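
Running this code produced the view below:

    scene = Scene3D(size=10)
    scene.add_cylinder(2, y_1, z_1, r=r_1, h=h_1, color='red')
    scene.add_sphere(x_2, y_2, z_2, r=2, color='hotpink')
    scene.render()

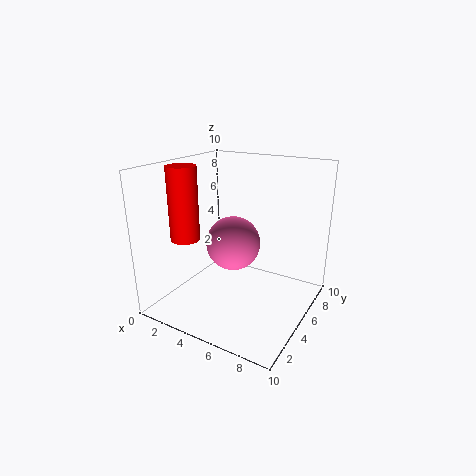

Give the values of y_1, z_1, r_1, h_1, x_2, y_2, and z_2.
y_1 = 3, z_1 = 5, r_1 = 1, h_1 = 5, x_2 = 4, y_2 = 6, z_2 = 4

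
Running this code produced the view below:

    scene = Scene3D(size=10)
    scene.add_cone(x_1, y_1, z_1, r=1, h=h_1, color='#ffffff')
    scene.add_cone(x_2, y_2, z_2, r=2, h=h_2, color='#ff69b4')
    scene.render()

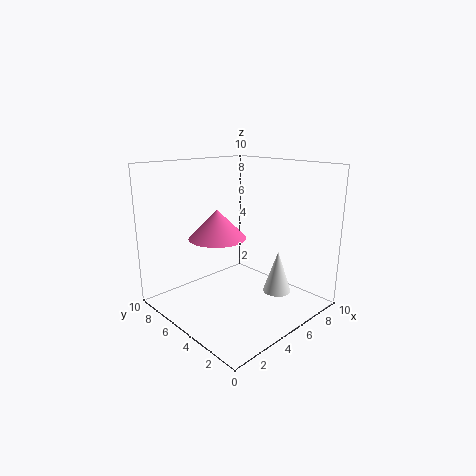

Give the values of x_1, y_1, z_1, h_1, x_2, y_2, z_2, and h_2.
x_1 = 7; y_1 = 3; z_1 = 1; h_1 = 3; x_2 = 4; y_2 = 6; z_2 = 5; h_2 = 2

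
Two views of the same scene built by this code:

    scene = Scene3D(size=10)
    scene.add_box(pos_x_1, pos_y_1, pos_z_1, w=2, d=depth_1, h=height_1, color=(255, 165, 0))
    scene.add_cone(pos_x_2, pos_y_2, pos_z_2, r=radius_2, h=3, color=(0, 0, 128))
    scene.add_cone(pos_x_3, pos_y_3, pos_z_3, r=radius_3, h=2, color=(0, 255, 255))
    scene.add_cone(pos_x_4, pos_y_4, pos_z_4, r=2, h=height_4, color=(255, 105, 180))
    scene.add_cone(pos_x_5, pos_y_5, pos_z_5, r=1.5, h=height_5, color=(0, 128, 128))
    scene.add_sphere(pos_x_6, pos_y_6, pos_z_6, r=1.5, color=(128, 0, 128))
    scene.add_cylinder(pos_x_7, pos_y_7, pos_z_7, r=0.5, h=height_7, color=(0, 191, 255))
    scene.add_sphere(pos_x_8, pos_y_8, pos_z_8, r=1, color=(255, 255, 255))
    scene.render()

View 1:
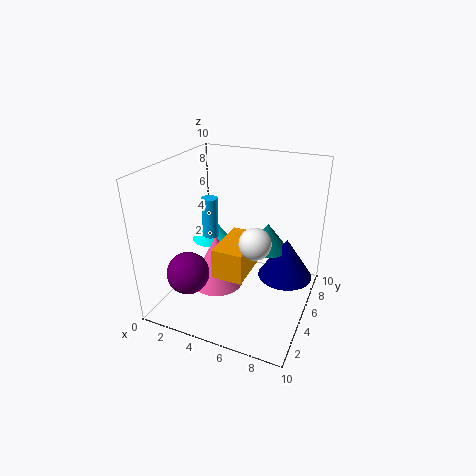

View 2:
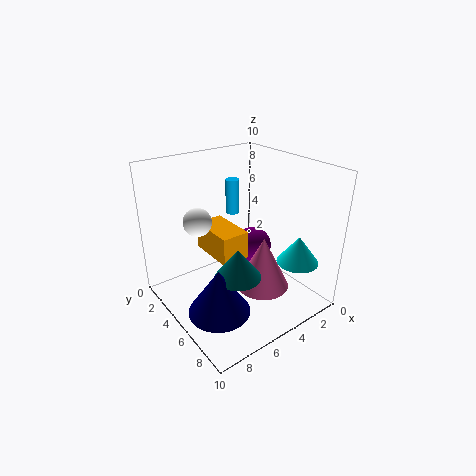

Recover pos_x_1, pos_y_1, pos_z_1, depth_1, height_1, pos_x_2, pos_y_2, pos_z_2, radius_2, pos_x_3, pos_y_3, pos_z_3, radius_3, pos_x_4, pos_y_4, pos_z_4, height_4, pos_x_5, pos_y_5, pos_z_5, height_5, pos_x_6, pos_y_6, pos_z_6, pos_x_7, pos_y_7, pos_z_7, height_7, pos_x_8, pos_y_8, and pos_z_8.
pos_x_1 = 4.5
pos_y_1 = 2
pos_z_1 = 3.5
depth_1 = 3.5
height_1 = 2
pos_x_2 = 8
pos_y_2 = 7
pos_z_2 = 1.5
radius_2 = 2
pos_x_3 = 1.5
pos_y_3 = 7.5
pos_z_3 = 3
radius_3 = 1.5
pos_x_4 = 3
pos_y_4 = 5.5
pos_z_4 = 0.5
height_4 = 4
pos_x_5 = 6.5
pos_y_5 = 7
pos_z_5 = 3.5
height_5 = 2
pos_x_6 = 2
pos_y_6 = 3
pos_z_6 = 2.5
pos_x_7 = 4
pos_y_7 = 3
pos_z_7 = 6
height_7 = 2.5
pos_x_8 = 7
pos_y_8 = 3
pos_z_8 = 6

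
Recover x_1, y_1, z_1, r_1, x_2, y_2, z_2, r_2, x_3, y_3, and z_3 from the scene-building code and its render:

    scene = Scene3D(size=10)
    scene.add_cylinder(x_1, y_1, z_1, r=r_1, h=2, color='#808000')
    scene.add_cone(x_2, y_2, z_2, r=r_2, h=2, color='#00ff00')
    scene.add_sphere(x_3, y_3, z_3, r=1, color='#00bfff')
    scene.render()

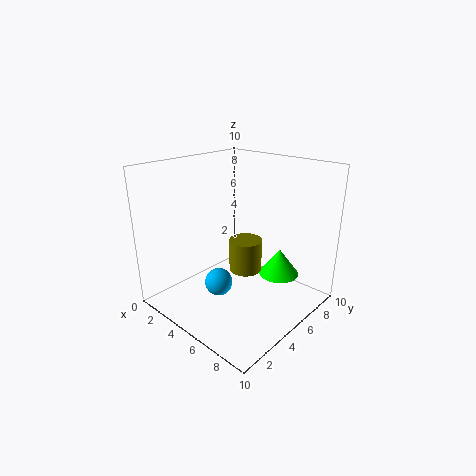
x_1 = 7
y_1 = 3.5
z_1 = 4
r_1 = 1
x_2 = 6.5
y_2 = 8
z_2 = 1.5
r_2 = 1.5
x_3 = 4
y_3 = 4
z_3 = 1.5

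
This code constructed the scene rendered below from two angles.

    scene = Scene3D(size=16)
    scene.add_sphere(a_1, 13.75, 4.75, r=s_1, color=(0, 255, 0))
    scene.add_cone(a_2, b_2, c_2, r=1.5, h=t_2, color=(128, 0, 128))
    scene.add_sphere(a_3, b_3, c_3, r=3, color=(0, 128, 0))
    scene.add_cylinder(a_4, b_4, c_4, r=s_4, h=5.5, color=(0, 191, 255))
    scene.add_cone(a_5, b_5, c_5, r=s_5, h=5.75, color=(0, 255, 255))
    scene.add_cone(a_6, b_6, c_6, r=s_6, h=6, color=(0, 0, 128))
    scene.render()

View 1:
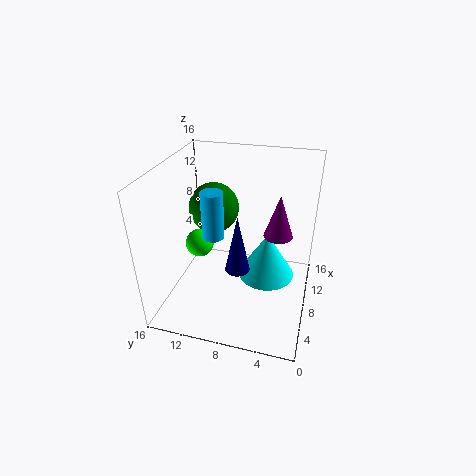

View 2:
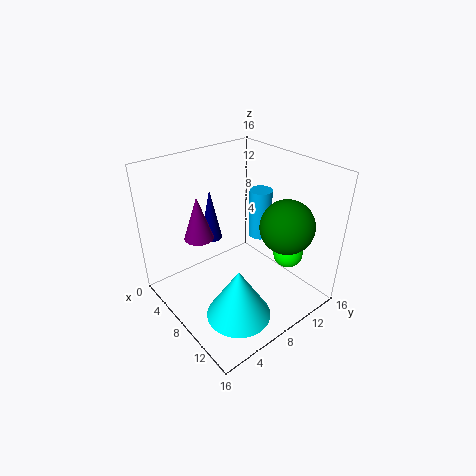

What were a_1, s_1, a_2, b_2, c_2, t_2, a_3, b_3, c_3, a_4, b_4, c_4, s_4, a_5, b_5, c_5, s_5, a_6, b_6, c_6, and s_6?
a_1 = 10.5
s_1 = 1.75
a_2 = 7.25
b_2 = 3.5
c_2 = 9.5
t_2 = 4.5
a_3 = 11.5
b_3 = 12
c_3 = 9.5
a_4 = 8.25
b_4 = 11
c_4 = 7.5
s_4 = 1.25
a_5 = 11.5
b_5 = 5.25
c_5 = 1
s_5 = 3.5
a_6 = 4.25
b_6 = 7
c_6 = 6.75
s_6 = 1.25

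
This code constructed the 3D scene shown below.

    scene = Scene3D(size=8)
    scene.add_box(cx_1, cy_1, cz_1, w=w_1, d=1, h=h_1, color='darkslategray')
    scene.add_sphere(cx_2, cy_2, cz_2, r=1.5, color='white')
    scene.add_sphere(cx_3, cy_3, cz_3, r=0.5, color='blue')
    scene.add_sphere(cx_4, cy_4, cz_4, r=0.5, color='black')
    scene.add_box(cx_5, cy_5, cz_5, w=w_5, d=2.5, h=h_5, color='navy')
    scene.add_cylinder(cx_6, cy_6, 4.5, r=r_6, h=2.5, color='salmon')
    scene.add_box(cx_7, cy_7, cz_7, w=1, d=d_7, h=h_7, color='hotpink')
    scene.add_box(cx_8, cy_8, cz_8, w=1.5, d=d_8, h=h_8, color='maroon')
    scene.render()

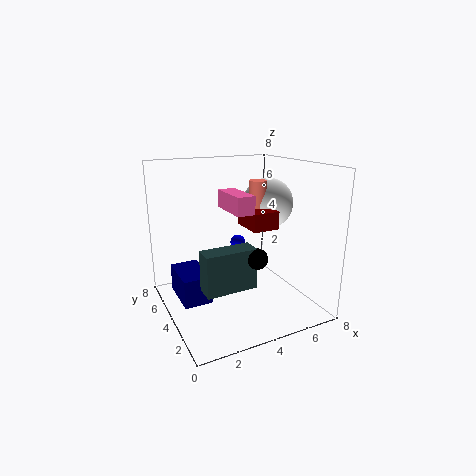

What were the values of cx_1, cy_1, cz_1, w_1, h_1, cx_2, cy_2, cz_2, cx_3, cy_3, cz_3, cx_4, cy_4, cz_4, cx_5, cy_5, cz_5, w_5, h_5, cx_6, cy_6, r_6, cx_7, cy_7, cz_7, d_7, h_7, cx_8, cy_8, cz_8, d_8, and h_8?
cx_1 = 1; cy_1 = 1; cz_1 = 2.5; w_1 = 2.5; h_1 = 2; cx_2 = 6.5; cy_2 = 5; cz_2 = 5.5; cx_3 = 5.5; cy_3 = 7; cz_3 = 2.5; cx_4 = 3.5; cy_4 = 1; cz_4 = 4; cx_5 = 0.5; cy_5 = 3; cz_5 = 1; w_5 = 1.5; h_5 = 1.5; cx_6 = 5.5; cy_6 = 4.5; r_6 = 0.5; cx_7 = 3.5; cy_7 = 3; cz_7 = 5.5; d_7 = 2.5; h_7 = 1; cx_8 = 4.5; cy_8 = 3; cz_8 = 4.5; d_8 = 2; h_8 = 1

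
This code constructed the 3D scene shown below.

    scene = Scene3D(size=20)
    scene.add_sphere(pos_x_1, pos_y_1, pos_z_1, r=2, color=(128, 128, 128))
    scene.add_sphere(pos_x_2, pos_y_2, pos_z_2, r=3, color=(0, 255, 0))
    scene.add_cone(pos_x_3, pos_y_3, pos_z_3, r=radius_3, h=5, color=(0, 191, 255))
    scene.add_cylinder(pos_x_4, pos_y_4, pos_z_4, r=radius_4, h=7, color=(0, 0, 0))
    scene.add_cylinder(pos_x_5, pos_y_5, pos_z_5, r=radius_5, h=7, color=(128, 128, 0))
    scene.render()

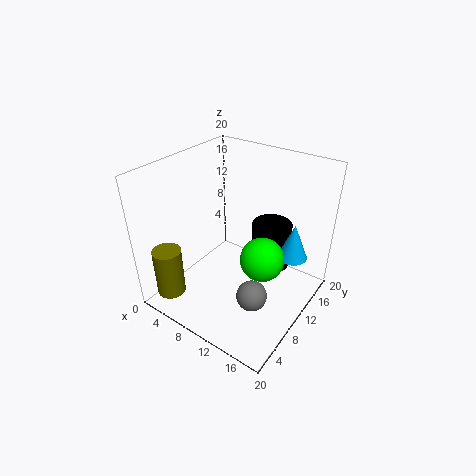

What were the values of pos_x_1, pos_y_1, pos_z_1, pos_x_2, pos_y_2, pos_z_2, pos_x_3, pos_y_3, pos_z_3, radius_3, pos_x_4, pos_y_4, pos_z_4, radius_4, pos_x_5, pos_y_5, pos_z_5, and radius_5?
pos_x_1 = 15
pos_y_1 = 6
pos_z_1 = 5
pos_x_2 = 14
pos_y_2 = 10
pos_z_2 = 8
pos_x_3 = 17
pos_y_3 = 13
pos_z_3 = 8
radius_3 = 2
pos_x_4 = 12
pos_y_4 = 16
pos_z_4 = 3
radius_4 = 3
pos_x_5 = 3
pos_y_5 = 3
pos_z_5 = 2
radius_5 = 2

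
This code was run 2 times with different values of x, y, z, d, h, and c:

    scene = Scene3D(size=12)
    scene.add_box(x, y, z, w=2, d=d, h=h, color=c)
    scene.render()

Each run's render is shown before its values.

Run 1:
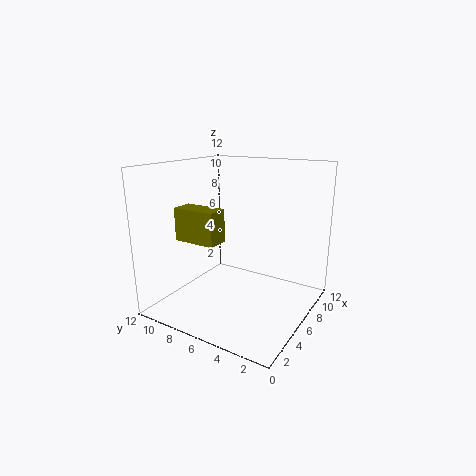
x = 5
y = 8
z = 5
d = 4
h = 3
c = 'olive'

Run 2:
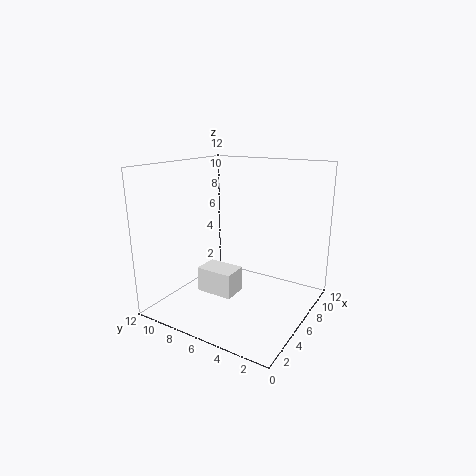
x = 3
y = 5
z = 2
d = 3
h = 2
c = 'white'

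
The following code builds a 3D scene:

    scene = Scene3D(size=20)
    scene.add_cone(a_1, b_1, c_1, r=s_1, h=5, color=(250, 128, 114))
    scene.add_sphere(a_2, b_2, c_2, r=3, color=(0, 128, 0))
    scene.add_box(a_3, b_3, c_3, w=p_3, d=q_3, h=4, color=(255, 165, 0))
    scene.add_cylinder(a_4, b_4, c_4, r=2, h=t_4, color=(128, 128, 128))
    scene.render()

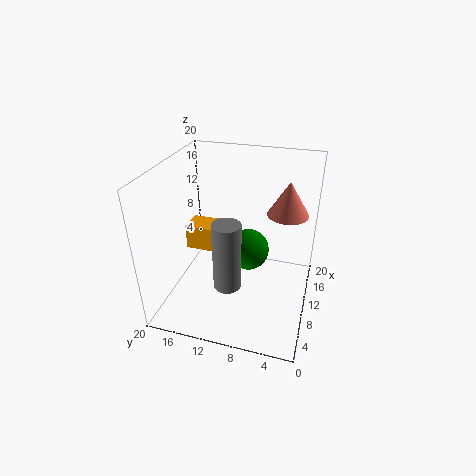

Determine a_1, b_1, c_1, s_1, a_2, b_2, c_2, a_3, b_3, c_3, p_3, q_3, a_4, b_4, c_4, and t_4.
a_1 = 15
b_1 = 4
c_1 = 12
s_1 = 3
a_2 = 12
b_2 = 9
c_2 = 7
a_3 = 14
b_3 = 14
c_3 = 4
p_3 = 4
q_3 = 6
a_4 = 8
b_4 = 11
c_4 = 3
t_4 = 10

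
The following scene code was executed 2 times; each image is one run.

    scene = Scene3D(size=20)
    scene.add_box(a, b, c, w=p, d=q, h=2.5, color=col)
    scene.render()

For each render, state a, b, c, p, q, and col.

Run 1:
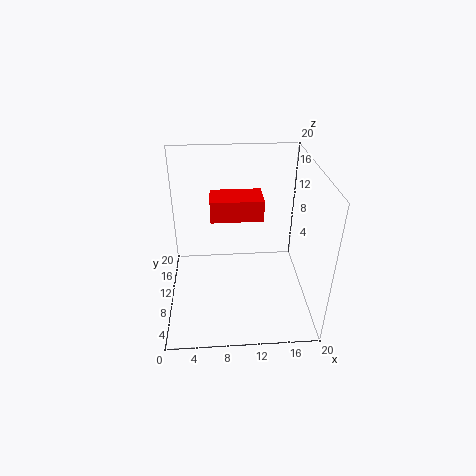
a = 6.5, b = 4, c = 16, p = 6, q = 3.5, col = 'red'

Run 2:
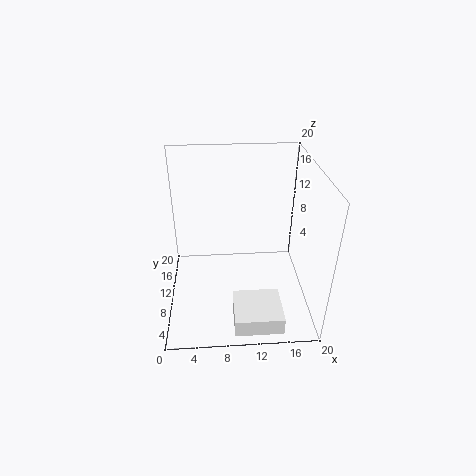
a = 9, b = 1, c = 0.5, p = 6.5, q = 6, col = 'white'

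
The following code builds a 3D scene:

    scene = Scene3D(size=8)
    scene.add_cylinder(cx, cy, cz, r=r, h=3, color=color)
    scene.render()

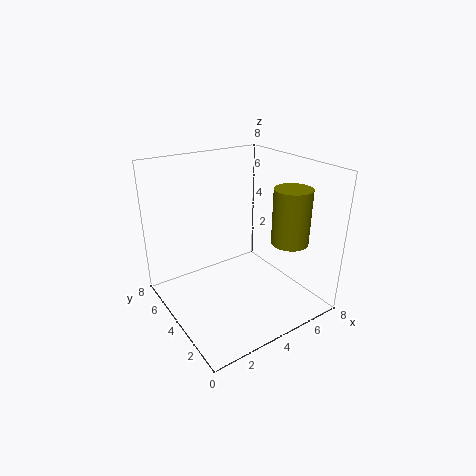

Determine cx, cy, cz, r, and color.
cx = 6
cy = 2
cz = 4
r = 1
color = 'olive'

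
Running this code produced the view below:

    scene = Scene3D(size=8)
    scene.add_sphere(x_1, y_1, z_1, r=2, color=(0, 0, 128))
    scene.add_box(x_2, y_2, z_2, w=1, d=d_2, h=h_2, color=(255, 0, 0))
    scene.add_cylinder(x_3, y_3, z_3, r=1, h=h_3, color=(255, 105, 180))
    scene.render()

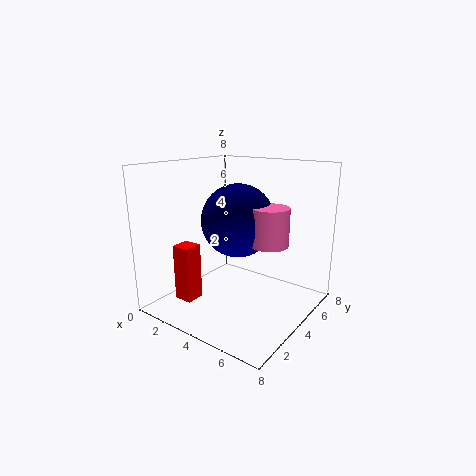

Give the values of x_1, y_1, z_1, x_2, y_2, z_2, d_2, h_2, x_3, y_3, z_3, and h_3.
x_1 = 4
y_1 = 4
z_1 = 5
x_2 = 2
y_2 = 1
z_2 = 1
d_2 = 1
h_2 = 3
x_3 = 6
y_3 = 4
z_3 = 4
h_3 = 2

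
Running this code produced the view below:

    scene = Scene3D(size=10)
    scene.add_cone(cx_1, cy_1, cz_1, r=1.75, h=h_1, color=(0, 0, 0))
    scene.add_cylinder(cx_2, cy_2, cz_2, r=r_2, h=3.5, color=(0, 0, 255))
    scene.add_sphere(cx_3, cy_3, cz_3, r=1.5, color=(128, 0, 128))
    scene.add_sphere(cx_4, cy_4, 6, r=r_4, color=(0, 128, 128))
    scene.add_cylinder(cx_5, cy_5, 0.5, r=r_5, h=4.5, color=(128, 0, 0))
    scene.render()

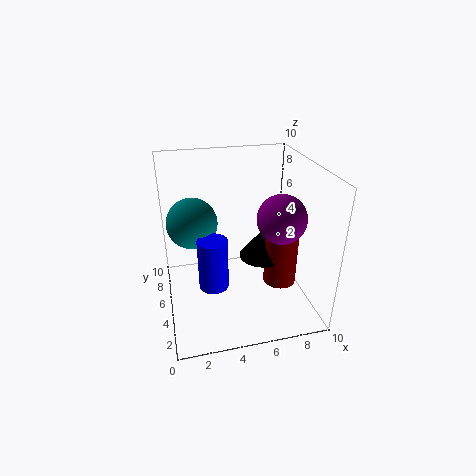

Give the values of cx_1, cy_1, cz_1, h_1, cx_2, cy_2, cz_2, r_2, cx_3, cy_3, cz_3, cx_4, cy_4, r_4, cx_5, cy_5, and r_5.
cx_1 = 7.25; cy_1 = 6.25; cz_1 = 2.5; h_1 = 2.25; cx_2 = 3; cy_2 = 3.75; cz_2 = 2.25; r_2 = 1; cx_3 = 7; cy_3 = 2.25; cz_3 = 7.5; cx_4 = 2; cy_4 = 6; r_4 = 1.75; cx_5 = 8.5; cy_5 = 5.5; r_5 = 1.25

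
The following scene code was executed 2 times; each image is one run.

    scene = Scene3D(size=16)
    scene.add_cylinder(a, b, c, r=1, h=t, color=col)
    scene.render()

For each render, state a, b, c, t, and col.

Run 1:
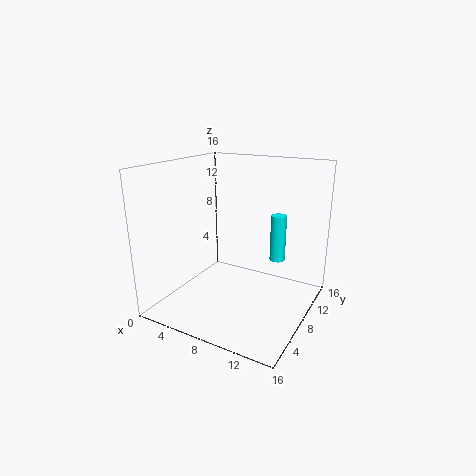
a = 10; b = 15; c = 3; t = 6; col = 'cyan'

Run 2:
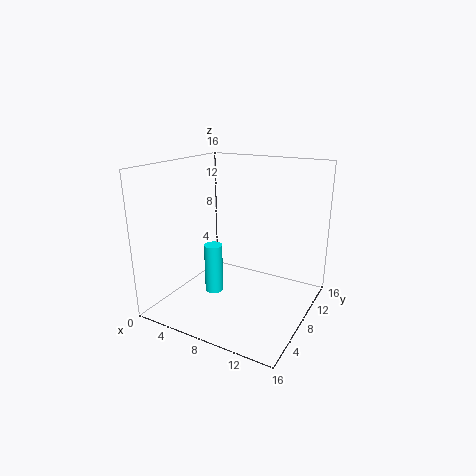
a = 6; b = 6; c = 2; t = 5.5; col = 'cyan'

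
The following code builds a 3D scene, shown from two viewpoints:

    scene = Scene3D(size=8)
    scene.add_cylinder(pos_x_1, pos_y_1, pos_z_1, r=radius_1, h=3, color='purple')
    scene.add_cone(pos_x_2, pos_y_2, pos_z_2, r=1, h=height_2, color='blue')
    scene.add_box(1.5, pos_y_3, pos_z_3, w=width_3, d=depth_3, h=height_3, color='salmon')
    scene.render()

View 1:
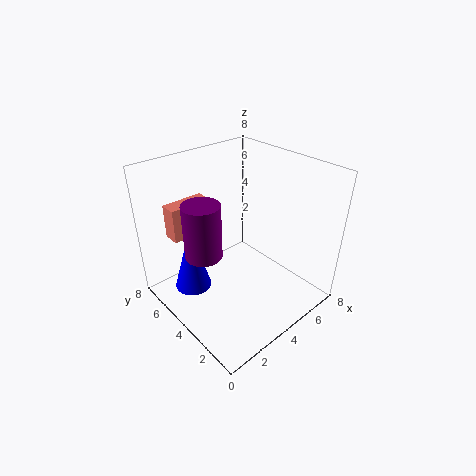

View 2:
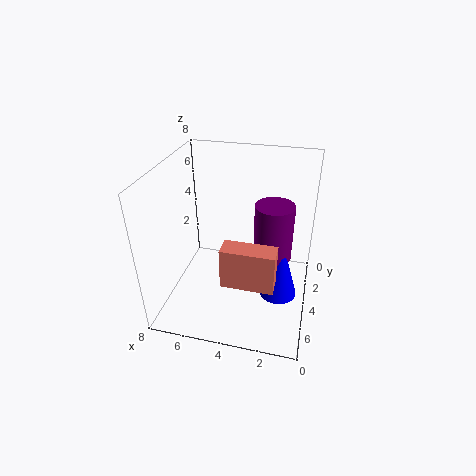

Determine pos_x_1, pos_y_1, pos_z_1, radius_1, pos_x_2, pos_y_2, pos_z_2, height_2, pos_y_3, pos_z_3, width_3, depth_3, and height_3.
pos_x_1 = 2; pos_y_1 = 4.5; pos_z_1 = 3.5; radius_1 = 1; pos_x_2 = 1.5; pos_y_2 = 5; pos_z_2 = 1.5; height_2 = 3.5; pos_y_3 = 6.5; pos_z_3 = 3.5; width_3 = 2.5; depth_3 = 1; height_3 = 2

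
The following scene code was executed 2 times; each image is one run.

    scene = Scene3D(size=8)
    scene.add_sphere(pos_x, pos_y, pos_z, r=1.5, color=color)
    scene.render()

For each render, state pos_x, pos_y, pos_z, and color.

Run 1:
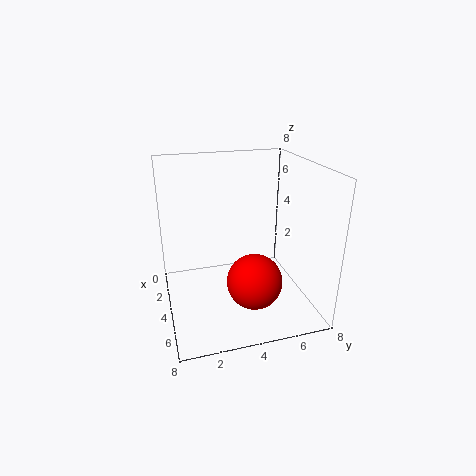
pos_x = 5.5; pos_y = 4.5; pos_z = 2; color = 'red'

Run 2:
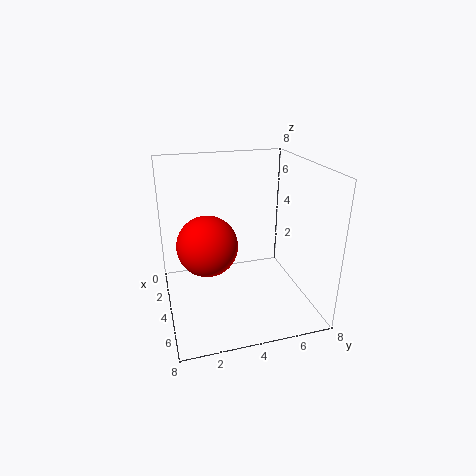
pos_x = 5.5; pos_y = 2; pos_z = 4.5; color = 'red'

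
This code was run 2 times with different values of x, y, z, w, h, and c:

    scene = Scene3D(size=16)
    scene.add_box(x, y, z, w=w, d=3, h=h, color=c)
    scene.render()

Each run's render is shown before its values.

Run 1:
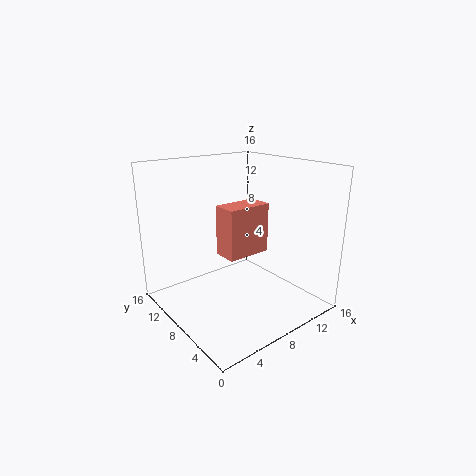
x = 7.5
y = 8.5
z = 5
w = 5.5
h = 6
c = 'salmon'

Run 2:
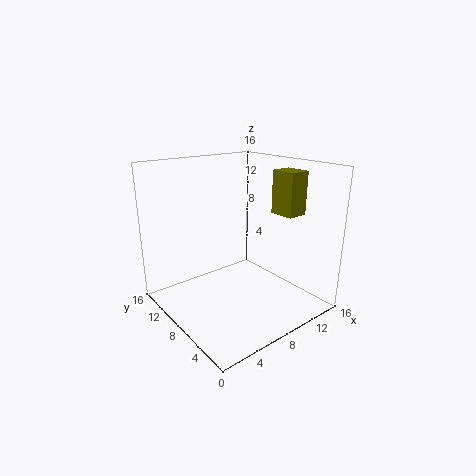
x = 13
y = 5
z = 10
w = 2.5
h = 5
c = 'olive'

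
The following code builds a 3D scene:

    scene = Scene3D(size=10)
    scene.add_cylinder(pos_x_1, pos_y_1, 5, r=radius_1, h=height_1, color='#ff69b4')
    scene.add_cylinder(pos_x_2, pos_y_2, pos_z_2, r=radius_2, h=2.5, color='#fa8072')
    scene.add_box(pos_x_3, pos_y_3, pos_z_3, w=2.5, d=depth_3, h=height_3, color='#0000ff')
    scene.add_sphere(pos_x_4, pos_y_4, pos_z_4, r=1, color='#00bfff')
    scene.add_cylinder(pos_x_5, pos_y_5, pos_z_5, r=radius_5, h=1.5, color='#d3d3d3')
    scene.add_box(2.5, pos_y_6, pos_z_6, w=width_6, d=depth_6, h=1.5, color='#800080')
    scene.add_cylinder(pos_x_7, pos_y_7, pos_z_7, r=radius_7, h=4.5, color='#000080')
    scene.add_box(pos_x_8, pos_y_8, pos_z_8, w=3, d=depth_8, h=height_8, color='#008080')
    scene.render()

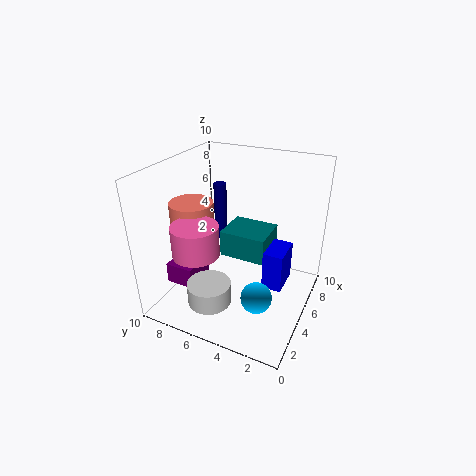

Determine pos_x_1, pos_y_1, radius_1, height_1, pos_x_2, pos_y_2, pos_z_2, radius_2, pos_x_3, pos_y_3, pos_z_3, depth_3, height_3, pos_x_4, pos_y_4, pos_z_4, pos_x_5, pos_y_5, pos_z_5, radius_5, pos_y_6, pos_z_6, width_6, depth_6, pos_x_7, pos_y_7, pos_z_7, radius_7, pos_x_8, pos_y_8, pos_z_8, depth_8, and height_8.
pos_x_1 = 2, pos_y_1 = 6.5, radius_1 = 1.5, height_1 = 2, pos_x_2 = 4, pos_y_2 = 8, pos_z_2 = 5, radius_2 = 1.5, pos_x_3 = 6, pos_y_3 = 2, pos_z_3 = 0.5, depth_3 = 1.5, height_3 = 3, pos_x_4 = 2.5, pos_y_4 = 2.5, pos_z_4 = 2.5, pos_x_5 = 2.5, pos_y_5 = 6, pos_z_5 = 1, radius_5 = 1.5, pos_y_6 = 7.5, pos_z_6 = 1.5, width_6 = 2.5, depth_6 = 2, pos_x_7 = 8, pos_y_7 = 8, pos_z_7 = 3, radius_7 = 0.5, pos_x_8 = 6, pos_y_8 = 3.5, pos_z_8 = 2.5, depth_8 = 3.5, height_8 = 2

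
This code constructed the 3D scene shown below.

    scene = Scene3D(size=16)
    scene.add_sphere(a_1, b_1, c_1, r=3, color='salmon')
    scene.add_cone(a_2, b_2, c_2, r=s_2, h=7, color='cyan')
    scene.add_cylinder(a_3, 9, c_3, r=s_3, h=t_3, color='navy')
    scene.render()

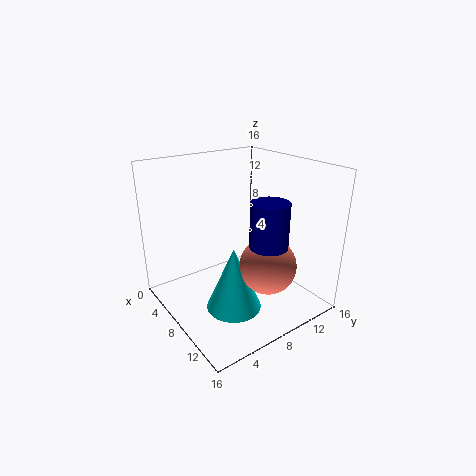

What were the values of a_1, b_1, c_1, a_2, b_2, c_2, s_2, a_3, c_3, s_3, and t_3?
a_1 = 12; b_1 = 9; c_1 = 6; a_2 = 10; b_2 = 6; c_2 = 1; s_2 = 3; a_3 = 12; c_3 = 8; s_3 = 2; t_3 = 5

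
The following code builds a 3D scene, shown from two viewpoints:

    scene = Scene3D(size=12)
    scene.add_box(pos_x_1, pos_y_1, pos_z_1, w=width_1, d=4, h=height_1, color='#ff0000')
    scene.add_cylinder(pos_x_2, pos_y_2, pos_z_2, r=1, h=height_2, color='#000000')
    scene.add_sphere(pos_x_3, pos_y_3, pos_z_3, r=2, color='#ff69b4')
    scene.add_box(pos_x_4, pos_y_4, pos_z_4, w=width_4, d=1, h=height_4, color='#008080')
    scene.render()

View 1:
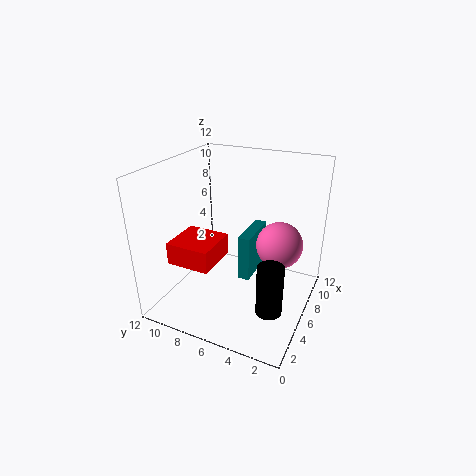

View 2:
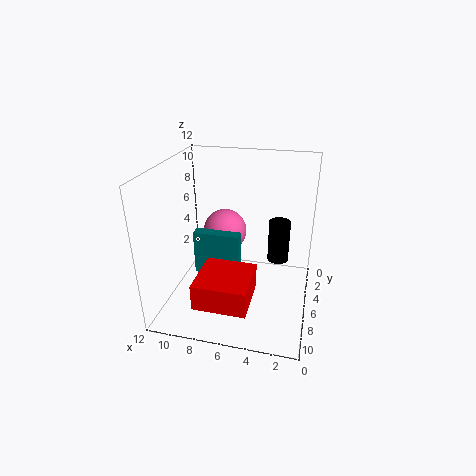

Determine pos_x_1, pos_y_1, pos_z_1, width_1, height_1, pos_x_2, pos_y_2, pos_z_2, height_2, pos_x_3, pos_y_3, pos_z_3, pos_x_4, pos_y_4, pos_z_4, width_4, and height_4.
pos_x_1 = 4; pos_y_1 = 8; pos_z_1 = 3; width_1 = 4; height_1 = 2; pos_x_2 = 3; pos_y_2 = 2; pos_z_2 = 2; height_2 = 4; pos_x_3 = 8; pos_y_3 = 3; pos_z_3 = 5; pos_x_4 = 6; pos_y_4 = 5; pos_z_4 = 2; width_4 = 4; height_4 = 4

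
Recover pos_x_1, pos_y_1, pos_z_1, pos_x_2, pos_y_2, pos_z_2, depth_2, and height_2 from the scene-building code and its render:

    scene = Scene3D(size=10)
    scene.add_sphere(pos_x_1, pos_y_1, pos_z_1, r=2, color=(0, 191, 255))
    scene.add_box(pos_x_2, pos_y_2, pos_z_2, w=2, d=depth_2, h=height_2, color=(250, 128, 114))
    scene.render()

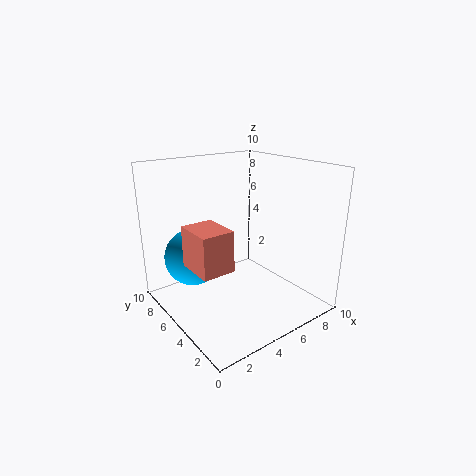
pos_x_1 = 2.5; pos_y_1 = 7; pos_z_1 = 3.5; pos_x_2 = 0.5; pos_y_2 = 2; pos_z_2 = 4.5; depth_2 = 2.5; height_2 = 2.5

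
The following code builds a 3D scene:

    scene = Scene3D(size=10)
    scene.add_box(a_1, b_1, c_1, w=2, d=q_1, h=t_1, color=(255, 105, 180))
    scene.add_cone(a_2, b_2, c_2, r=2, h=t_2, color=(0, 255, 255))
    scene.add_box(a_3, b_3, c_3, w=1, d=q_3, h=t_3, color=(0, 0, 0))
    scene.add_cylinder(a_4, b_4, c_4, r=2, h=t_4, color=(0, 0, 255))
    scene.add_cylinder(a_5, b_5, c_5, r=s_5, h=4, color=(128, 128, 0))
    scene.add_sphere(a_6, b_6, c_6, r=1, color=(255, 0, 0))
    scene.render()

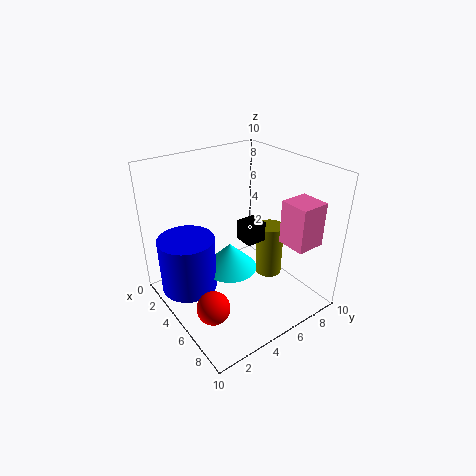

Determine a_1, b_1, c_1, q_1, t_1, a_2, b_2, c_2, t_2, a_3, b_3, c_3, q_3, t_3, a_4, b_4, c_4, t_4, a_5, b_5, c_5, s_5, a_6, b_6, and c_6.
a_1 = 7
b_1 = 7
c_1 = 5
q_1 = 2
t_1 = 3
a_2 = 4
b_2 = 5
c_2 = 2
t_2 = 2
a_3 = 9
b_3 = 2
c_3 = 8
q_3 = 1
t_3 = 1
a_4 = 3
b_4 = 2
c_4 = 1
t_4 = 4
a_5 = 5
b_5 = 8
c_5 = 1
s_5 = 1
a_6 = 8
b_6 = 1
c_6 = 3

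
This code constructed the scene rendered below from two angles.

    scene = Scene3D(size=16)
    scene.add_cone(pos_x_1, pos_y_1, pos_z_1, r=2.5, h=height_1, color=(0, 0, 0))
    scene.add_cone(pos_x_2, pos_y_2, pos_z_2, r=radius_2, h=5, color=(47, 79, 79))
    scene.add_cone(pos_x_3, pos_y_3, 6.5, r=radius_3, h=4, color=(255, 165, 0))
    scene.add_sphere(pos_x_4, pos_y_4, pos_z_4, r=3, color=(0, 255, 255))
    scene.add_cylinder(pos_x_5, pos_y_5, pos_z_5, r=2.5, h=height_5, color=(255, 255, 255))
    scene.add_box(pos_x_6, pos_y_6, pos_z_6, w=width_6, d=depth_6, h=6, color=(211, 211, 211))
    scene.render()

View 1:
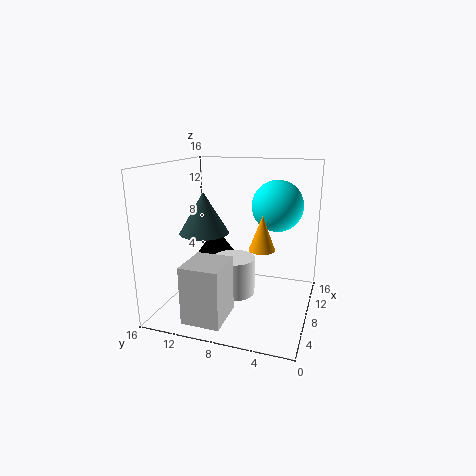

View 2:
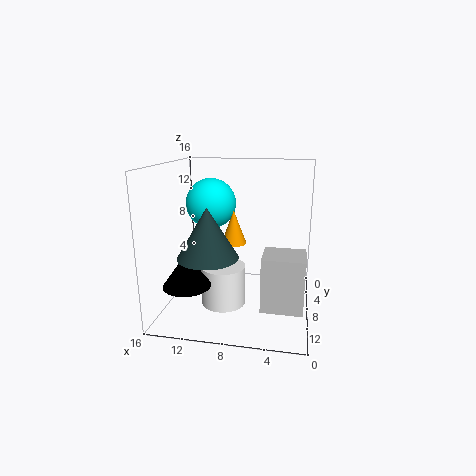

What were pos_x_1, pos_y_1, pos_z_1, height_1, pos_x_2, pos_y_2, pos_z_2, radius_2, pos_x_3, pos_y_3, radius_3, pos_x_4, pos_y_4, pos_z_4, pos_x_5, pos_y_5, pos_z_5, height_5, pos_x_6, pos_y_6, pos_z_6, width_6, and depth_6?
pos_x_1 = 12.5, pos_y_1 = 12.5, pos_z_1 = 4, height_1 = 3.5, pos_x_2 = 10, pos_y_2 = 13, pos_z_2 = 7.5, radius_2 = 3, pos_x_3 = 9, pos_y_3 = 5.5, radius_3 = 1.5, pos_x_4 = 12, pos_y_4 = 4.5, pos_z_4 = 11, pos_x_5 = 9.5, pos_y_5 = 9, pos_z_5 = 0.5, height_5 = 4.5, pos_x_6 = 0.5, pos_y_6 = 7.5, pos_z_6 = 1, width_6 = 4.5, depth_6 = 4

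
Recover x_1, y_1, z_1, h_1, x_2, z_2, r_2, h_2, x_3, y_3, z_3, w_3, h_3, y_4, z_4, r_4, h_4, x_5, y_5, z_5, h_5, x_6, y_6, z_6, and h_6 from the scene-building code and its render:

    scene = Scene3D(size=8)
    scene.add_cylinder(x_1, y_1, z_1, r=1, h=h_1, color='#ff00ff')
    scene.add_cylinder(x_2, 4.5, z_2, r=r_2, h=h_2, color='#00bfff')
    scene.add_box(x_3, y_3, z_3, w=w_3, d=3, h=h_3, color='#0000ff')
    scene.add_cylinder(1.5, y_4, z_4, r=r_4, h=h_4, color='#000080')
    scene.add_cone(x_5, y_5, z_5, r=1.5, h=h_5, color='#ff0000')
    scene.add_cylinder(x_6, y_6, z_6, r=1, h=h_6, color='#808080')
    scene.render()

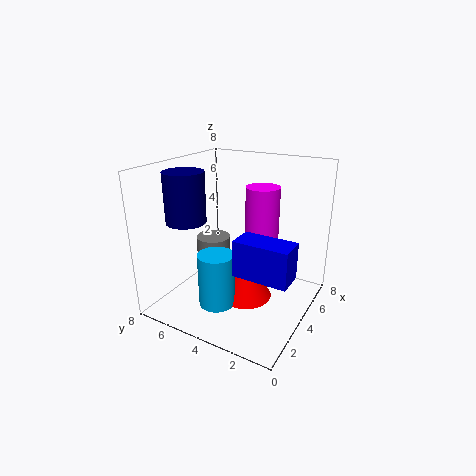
x_1 = 6, y_1 = 3.5, z_1 = 3, h_1 = 3.5, x_2 = 2.5, z_2 = 0.5, r_2 = 1, h_2 = 3, x_3 = 2.5, y_3 = 0.5, z_3 = 2.5, w_3 = 1.5, h_3 = 2, y_4 = 5.5, z_4 = 5.5, r_4 = 1, h_4 = 2.5, x_5 = 4, y_5 = 3.5, z_5 = 0.5, h_5 = 2.5, x_6 = 4.5, y_6 = 6, z_6 = 2, h_6 = 1.5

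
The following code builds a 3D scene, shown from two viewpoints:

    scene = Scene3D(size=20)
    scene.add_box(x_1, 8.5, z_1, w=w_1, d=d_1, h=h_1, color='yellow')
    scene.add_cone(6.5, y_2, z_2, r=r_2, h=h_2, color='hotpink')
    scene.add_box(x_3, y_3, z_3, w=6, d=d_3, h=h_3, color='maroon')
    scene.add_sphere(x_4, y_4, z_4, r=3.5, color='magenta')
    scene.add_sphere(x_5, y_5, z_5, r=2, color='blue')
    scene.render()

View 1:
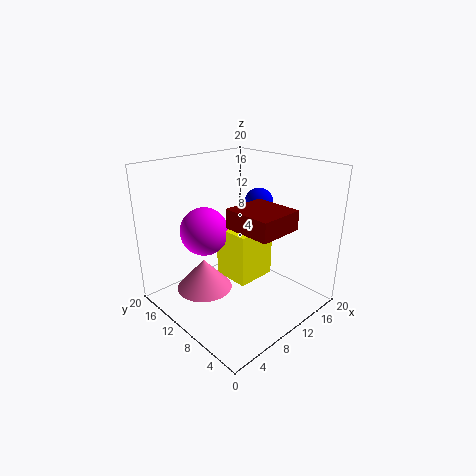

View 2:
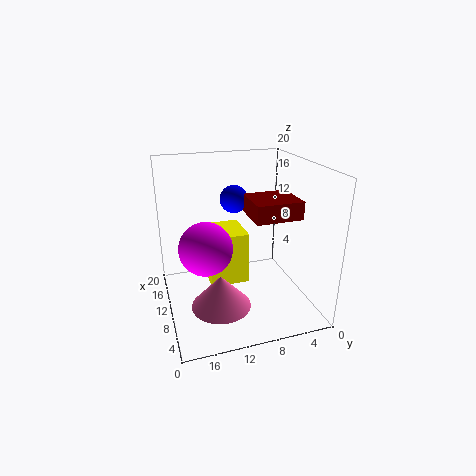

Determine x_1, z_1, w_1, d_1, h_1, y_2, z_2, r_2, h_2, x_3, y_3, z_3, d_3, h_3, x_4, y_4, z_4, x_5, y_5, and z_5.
x_1 = 9.5; z_1 = 3; w_1 = 6; d_1 = 5.5; h_1 = 7.5; y_2 = 13.5; z_2 = 2; r_2 = 4; h_2 = 4.5; x_3 = 6.5; y_3 = 2; z_3 = 13; d_3 = 6.5; h_3 = 2.5; x_4 = 8; y_4 = 15; z_4 = 10; x_5 = 13.5; y_5 = 9.5; z_5 = 14.5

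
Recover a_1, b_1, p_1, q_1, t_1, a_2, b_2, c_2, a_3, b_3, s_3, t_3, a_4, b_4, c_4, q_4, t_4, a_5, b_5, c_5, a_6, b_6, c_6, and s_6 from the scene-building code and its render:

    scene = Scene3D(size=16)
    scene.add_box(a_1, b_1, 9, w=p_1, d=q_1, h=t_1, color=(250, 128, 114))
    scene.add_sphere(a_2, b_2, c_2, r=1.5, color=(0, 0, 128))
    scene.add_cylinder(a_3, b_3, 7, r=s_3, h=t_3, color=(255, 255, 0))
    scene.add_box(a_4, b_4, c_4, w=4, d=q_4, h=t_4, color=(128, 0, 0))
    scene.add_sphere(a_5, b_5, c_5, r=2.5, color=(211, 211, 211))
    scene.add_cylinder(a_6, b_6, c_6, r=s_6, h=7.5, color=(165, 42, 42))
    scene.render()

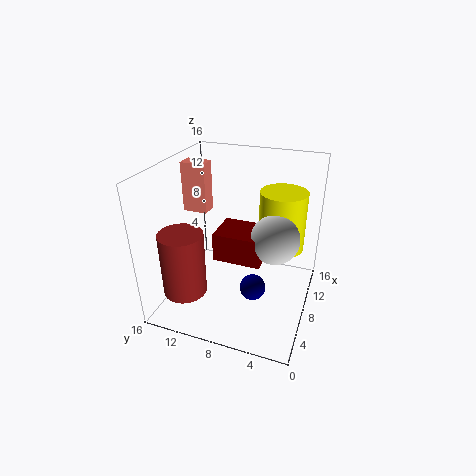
a_1 = 10.5; b_1 = 13; p_1 = 2; q_1 = 3; t_1 = 6; a_2 = 7.5; b_2 = 6; c_2 = 2; a_3 = 9.5; b_3 = 3.5; s_3 = 2.5; t_3 = 6.5; a_4 = 4.5; b_4 = 4.5; c_4 = 7; q_4 = 5; t_4 = 3; a_5 = 6.5; b_5 = 3.5; c_5 = 9.5; a_6 = 5; b_6 = 13.5; c_6 = 1.5; s_6 = 2.5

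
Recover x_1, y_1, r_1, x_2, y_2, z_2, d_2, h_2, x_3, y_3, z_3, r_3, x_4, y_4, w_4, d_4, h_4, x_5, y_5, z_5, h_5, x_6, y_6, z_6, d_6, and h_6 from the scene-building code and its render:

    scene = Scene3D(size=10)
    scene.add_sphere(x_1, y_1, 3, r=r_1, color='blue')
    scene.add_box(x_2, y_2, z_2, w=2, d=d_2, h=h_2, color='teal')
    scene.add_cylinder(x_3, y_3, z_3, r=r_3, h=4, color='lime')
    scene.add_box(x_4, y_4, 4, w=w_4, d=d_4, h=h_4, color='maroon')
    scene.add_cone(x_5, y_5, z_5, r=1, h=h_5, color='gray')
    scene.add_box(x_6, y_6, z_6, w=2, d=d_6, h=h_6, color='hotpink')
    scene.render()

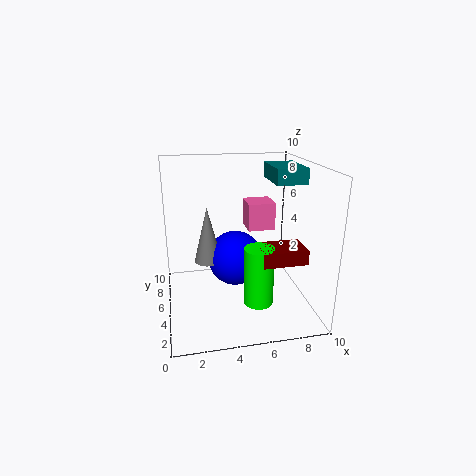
x_1 = 5, y_1 = 6, r_1 = 2, x_2 = 7, y_2 = 3, z_2 = 9, d_2 = 3, h_2 = 1, x_3 = 6, y_3 = 3, z_3 = 1, r_3 = 1, x_4 = 6, y_4 = 2, w_4 = 3, d_4 = 2, h_4 = 1, x_5 = 3, y_5 = 6, z_5 = 3, h_5 = 4, x_6 = 6, y_6 = 6, z_6 = 5, d_6 = 2, h_6 = 2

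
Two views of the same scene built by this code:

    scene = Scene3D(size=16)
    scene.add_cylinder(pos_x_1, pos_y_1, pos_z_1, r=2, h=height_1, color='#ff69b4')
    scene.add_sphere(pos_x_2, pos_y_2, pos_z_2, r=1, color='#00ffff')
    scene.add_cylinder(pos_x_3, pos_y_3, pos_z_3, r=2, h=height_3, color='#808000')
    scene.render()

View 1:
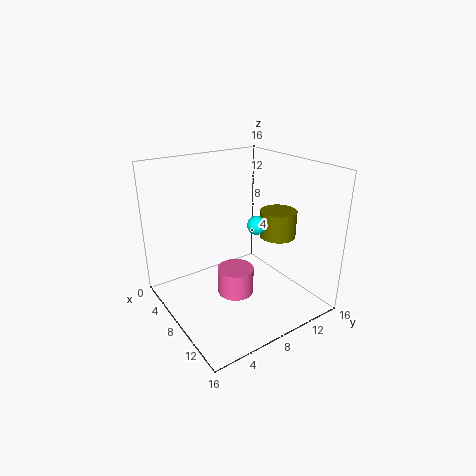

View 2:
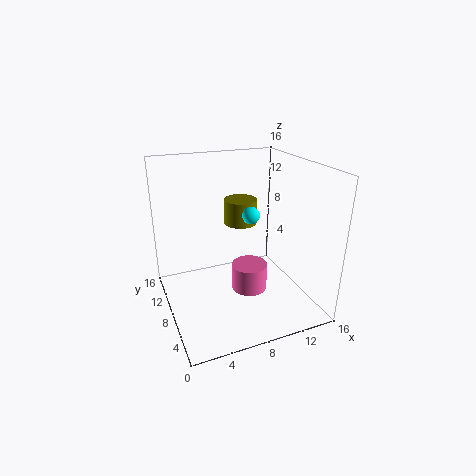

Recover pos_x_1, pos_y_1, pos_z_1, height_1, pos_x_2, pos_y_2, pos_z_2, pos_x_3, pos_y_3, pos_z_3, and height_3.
pos_x_1 = 9, pos_y_1 = 7, pos_z_1 = 2, height_1 = 3, pos_x_2 = 10, pos_y_2 = 9, pos_z_2 = 10, pos_x_3 = 10, pos_y_3 = 12, pos_z_3 = 8, height_3 = 3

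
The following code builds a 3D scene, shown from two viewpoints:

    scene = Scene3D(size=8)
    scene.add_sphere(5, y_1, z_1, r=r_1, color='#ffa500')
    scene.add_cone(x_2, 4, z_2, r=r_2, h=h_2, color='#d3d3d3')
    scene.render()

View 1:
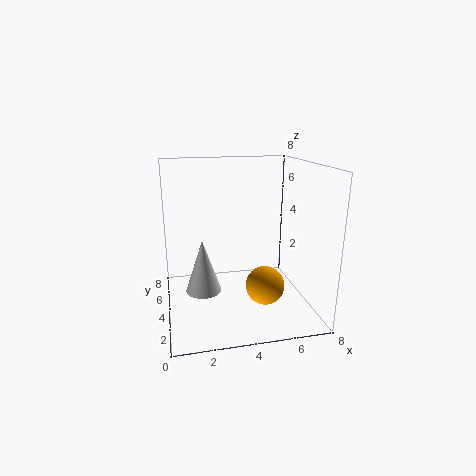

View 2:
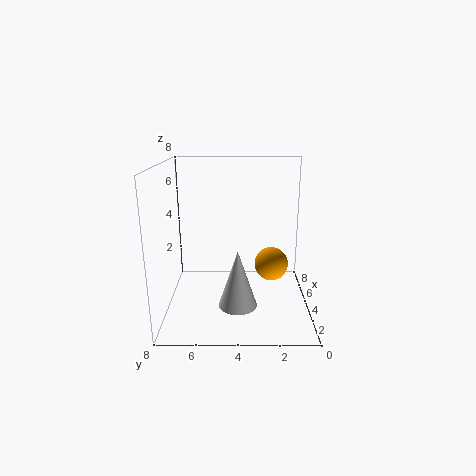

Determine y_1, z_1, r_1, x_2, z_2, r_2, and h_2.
y_1 = 2; z_1 = 2; r_1 = 1; x_2 = 2; z_2 = 1; r_2 = 1; h_2 = 3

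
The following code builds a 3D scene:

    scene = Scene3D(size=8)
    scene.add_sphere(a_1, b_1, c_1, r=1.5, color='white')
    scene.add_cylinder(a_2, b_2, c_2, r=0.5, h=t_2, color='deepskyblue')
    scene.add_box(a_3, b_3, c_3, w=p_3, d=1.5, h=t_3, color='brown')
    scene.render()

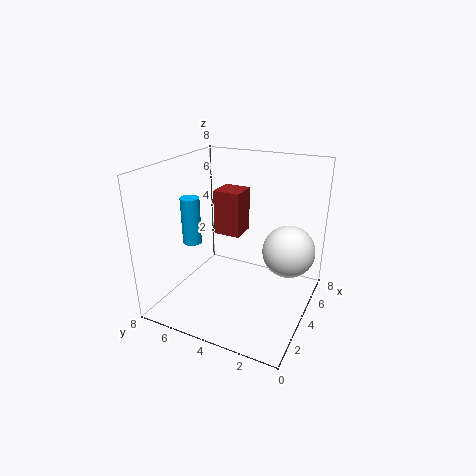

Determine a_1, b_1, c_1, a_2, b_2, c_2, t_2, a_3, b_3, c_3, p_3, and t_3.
a_1 = 5.5, b_1 = 1.5, c_1 = 3, a_2 = 2.5, b_2 = 6, c_2 = 4, t_2 = 2.5, a_3 = 4, b_3 = 4, c_3 = 4, p_3 = 1.5, t_3 = 2.5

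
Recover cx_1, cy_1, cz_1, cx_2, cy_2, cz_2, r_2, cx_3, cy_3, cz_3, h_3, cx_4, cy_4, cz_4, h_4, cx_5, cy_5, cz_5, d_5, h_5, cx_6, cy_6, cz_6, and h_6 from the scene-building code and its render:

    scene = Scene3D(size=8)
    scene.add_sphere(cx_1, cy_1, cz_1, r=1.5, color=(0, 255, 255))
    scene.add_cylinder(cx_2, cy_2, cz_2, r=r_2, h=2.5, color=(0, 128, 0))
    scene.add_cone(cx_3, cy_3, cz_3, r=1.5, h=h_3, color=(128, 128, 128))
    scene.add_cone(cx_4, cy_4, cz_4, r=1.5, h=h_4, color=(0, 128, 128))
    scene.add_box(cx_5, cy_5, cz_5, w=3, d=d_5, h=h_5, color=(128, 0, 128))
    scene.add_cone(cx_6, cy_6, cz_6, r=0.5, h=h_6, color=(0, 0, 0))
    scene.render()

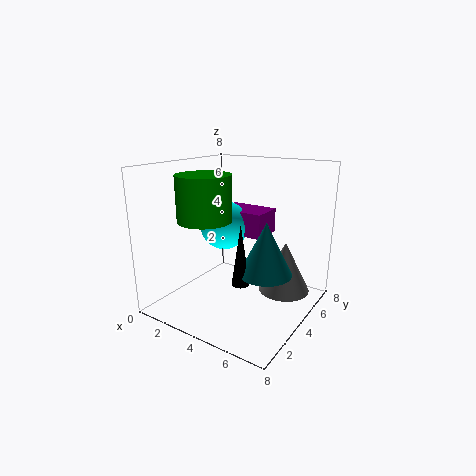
cx_1 = 2, cy_1 = 5.5, cz_1 = 4, cx_2 = 2.5, cy_2 = 3, cz_2 = 5, r_2 = 1.5, cx_3 = 6, cy_3 = 6, cz_3 = 0.5, h_3 = 3, cx_4 = 5.5, cy_4 = 4.5, cz_4 = 2, h_4 = 3, cx_5 = 1.5, cy_5 = 5.5, cz_5 = 3.5, d_5 = 2, h_5 = 1.5, cx_6 = 4.5, cy_6 = 3.5, cz_6 = 1.5, h_6 = 3.5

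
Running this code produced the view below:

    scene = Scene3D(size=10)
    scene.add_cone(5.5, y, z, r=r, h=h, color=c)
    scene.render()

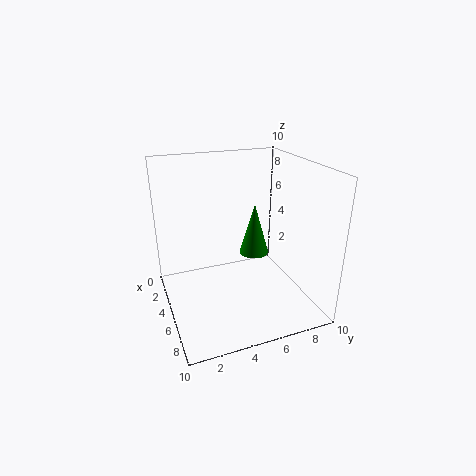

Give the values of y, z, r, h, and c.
y = 6; z = 4; r = 1; h = 3.5; c = 'green'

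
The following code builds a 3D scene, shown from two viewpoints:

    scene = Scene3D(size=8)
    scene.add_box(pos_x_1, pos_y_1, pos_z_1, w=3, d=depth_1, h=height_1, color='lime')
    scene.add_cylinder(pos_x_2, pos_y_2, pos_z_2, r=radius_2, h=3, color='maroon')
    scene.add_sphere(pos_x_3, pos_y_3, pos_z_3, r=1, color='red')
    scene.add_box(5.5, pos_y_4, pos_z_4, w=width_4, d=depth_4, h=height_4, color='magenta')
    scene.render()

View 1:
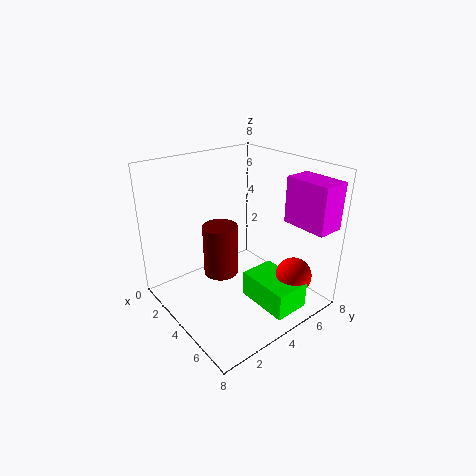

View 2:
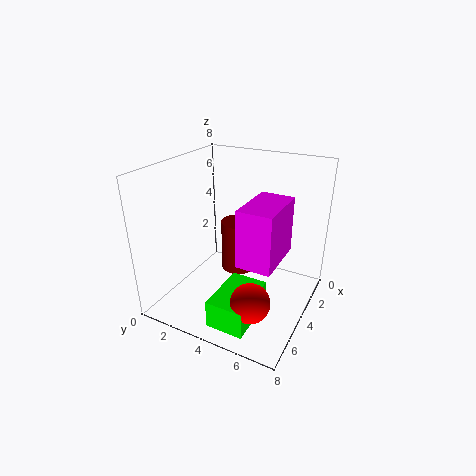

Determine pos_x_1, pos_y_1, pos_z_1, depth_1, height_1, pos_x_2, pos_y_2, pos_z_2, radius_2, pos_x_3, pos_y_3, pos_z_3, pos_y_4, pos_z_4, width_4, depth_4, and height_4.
pos_x_1 = 4.5
pos_y_1 = 4
pos_z_1 = 0.5
depth_1 = 2
height_1 = 1.5
pos_x_2 = 3
pos_y_2 = 3.5
pos_z_2 = 1.5
radius_2 = 1
pos_x_3 = 6.5
pos_y_3 = 6
pos_z_3 = 2
pos_y_4 = 6
pos_z_4 = 5
width_4 = 2.5
depth_4 = 1.5
height_4 = 2.5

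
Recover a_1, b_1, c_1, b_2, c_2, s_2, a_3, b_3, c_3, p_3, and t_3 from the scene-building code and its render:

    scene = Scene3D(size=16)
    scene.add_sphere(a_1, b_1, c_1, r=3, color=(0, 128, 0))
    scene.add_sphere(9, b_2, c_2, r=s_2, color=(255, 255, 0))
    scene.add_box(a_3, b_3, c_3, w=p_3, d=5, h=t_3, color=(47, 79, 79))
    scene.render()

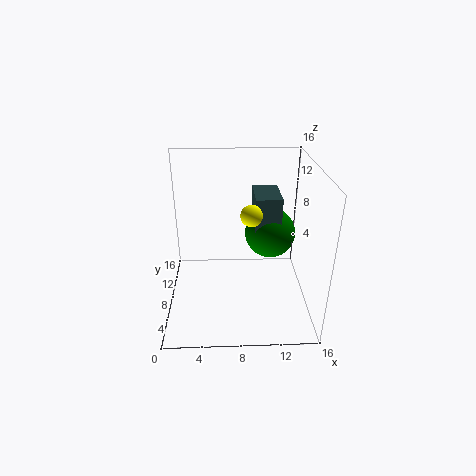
a_1 = 12
b_1 = 11
c_1 = 7
b_2 = 3
c_2 = 13
s_2 = 1
a_3 = 10
b_3 = 9
c_3 = 8
p_3 = 3
t_3 = 4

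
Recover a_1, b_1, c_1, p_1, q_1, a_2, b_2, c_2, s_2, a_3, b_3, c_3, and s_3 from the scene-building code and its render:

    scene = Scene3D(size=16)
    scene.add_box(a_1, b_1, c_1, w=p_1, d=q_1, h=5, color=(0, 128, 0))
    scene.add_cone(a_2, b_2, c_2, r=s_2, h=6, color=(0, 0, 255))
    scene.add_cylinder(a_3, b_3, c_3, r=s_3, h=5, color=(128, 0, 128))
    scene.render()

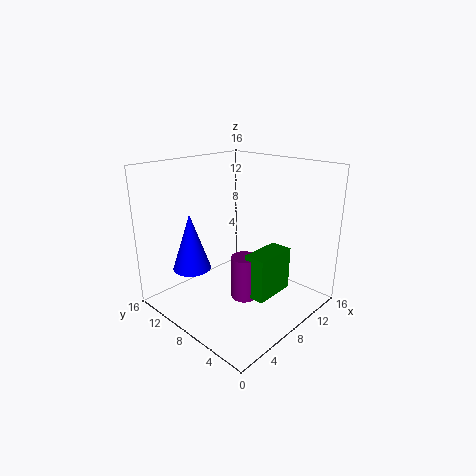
a_1 = 7.5, b_1 = 4, c_1 = 1.5, p_1 = 5, q_1 = 2.5, a_2 = 3, b_2 = 10, c_2 = 5.5, s_2 = 2, a_3 = 8, b_3 = 7, c_3 = 1, s_3 = 1.5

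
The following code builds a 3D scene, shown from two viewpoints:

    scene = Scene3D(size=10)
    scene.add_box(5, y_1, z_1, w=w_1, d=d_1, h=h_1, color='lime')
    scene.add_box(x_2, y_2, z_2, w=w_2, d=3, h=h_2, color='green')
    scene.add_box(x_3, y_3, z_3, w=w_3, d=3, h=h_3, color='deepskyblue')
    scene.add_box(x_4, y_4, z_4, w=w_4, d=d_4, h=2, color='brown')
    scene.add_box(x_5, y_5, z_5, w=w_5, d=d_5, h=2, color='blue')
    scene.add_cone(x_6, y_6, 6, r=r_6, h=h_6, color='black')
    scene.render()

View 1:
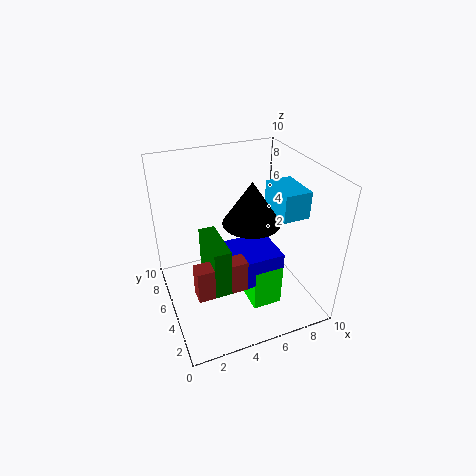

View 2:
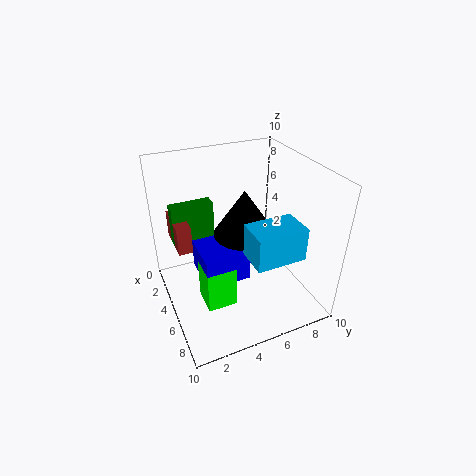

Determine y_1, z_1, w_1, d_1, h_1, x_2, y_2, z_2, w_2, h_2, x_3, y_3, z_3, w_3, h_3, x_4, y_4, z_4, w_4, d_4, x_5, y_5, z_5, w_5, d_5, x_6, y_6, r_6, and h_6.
y_1 = 2; z_1 = 1; w_1 = 2; d_1 = 2; h_1 = 3; x_2 = 2; y_2 = 1; z_2 = 4; w_2 = 1; h_2 = 3; x_3 = 8; y_3 = 4; z_3 = 6; w_3 = 2; h_3 = 2; x_4 = 1; y_4 = 1; z_4 = 4; w_4 = 3; d_4 = 1; x_5 = 4; y_5 = 2; z_5 = 3; w_5 = 3; d_5 = 3; x_6 = 6; y_6 = 5; r_6 = 2; h_6 = 3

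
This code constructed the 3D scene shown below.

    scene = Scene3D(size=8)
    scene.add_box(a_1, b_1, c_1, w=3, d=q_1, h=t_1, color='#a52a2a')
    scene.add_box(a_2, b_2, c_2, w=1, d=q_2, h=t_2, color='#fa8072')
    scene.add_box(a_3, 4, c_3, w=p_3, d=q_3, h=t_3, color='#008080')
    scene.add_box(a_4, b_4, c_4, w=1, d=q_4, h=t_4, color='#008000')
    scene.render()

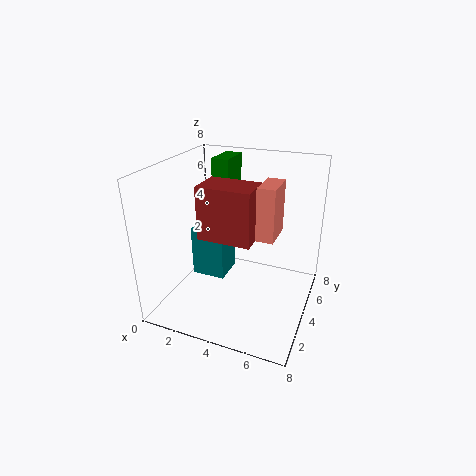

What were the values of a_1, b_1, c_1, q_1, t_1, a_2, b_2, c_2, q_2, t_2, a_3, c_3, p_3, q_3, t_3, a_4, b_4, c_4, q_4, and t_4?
a_1 = 2; b_1 = 3; c_1 = 4; q_1 = 2; t_1 = 3; a_2 = 5; b_2 = 4; c_2 = 4; q_2 = 2; t_2 = 3; a_3 = 1; c_3 = 1; p_3 = 2; q_3 = 2; t_3 = 3; a_4 = 2; b_4 = 5; c_4 = 5; q_4 = 2; t_4 = 3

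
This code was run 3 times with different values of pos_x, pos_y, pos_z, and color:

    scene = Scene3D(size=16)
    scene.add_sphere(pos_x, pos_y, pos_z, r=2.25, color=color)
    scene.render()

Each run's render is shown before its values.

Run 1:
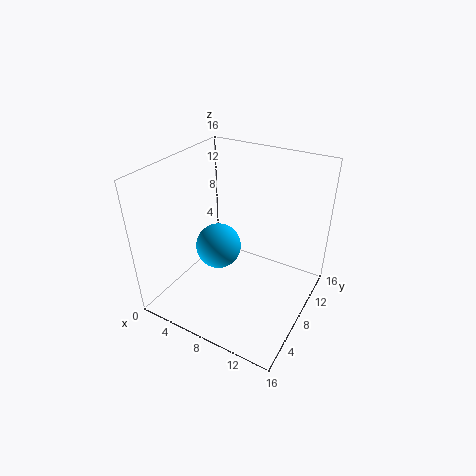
pos_x = 7.75; pos_y = 4.5; pos_z = 9; color = 'deepskyblue'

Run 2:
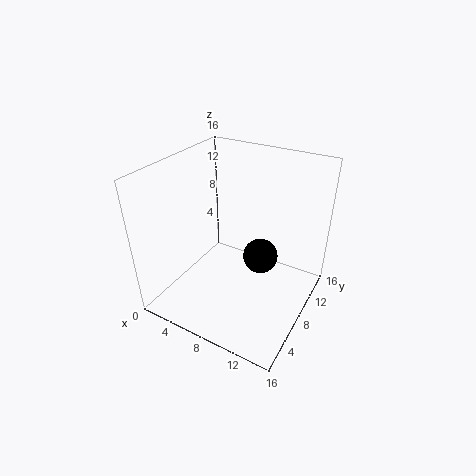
pos_x = 8.5; pos_y = 13; pos_z = 2.5; color = 'black'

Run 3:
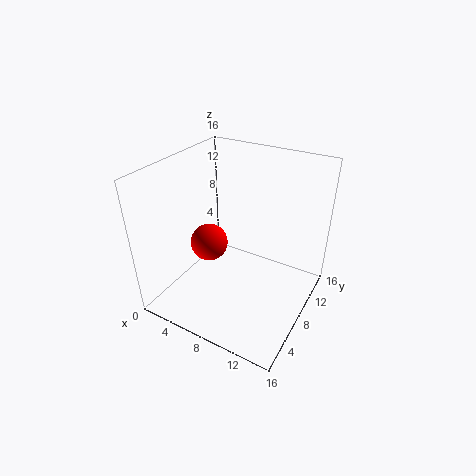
pos_x = 3.5; pos_y = 8.75; pos_z = 5.5; color = 'red'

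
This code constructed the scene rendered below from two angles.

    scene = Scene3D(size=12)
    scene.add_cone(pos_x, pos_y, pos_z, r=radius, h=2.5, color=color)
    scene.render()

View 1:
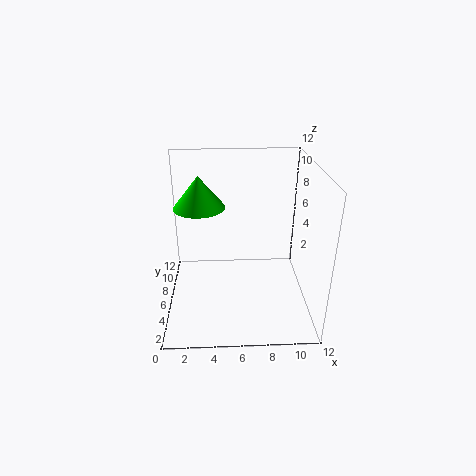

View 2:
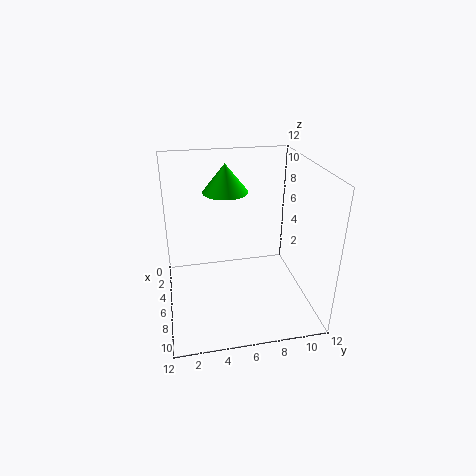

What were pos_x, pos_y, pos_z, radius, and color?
pos_x = 3; pos_y = 5.5; pos_z = 9; radius = 2; color = 'lime'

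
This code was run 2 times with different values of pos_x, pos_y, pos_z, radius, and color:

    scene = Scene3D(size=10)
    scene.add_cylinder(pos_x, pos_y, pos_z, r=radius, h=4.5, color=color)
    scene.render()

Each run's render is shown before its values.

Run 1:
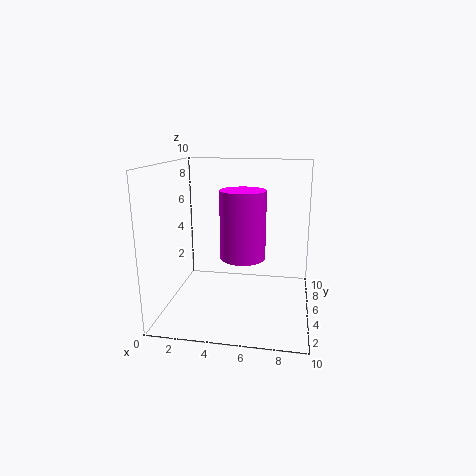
pos_x = 5.5
pos_y = 4
pos_z = 4
radius = 1.5
color = 'magenta'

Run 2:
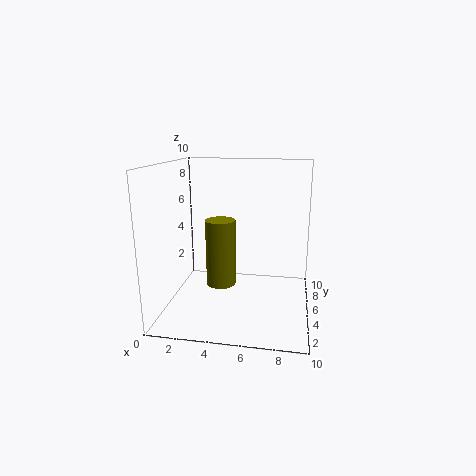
pos_x = 4
pos_y = 4
pos_z = 2
radius = 1
color = 'olive'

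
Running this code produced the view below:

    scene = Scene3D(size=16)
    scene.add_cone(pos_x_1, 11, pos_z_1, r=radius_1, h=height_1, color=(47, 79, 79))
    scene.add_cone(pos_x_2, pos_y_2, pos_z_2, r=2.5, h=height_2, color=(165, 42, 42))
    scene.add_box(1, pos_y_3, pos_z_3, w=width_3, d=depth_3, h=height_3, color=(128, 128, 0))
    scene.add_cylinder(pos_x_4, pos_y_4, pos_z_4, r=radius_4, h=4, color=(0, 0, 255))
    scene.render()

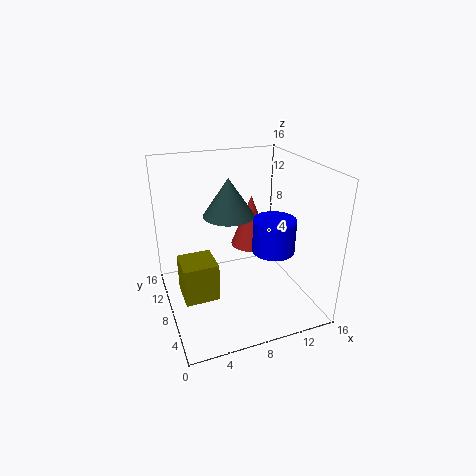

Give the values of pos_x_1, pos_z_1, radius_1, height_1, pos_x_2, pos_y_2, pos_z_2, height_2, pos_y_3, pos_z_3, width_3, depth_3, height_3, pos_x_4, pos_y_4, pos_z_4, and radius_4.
pos_x_1 = 8; pos_z_1 = 9.5; radius_1 = 3; height_1 = 4.5; pos_x_2 = 11.5; pos_y_2 = 12.5; pos_z_2 = 4.5; height_2 = 6.5; pos_y_3 = 4; pos_z_3 = 3.5; width_3 = 3.5; depth_3 = 3.5; height_3 = 4; pos_x_4 = 12.5; pos_y_4 = 8; pos_z_4 = 5.5; radius_4 = 2.5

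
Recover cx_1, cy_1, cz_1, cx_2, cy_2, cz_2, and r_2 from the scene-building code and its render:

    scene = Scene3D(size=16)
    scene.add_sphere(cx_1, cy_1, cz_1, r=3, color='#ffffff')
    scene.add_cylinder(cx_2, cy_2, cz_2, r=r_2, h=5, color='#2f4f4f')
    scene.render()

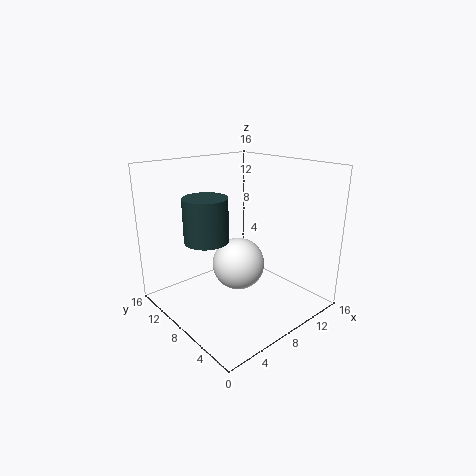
cx_1 = 8.5
cy_1 = 8.5
cz_1 = 4.5
cx_2 = 5.5
cy_2 = 10.5
cz_2 = 7.5
r_2 = 2.5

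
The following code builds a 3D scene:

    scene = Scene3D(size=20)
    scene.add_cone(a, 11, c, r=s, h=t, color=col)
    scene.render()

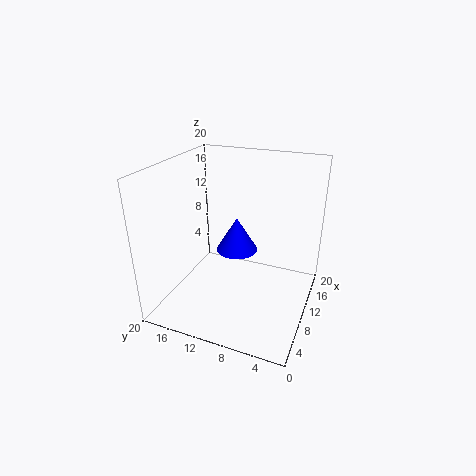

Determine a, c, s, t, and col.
a = 12, c = 7, s = 3, t = 5, col = 'blue'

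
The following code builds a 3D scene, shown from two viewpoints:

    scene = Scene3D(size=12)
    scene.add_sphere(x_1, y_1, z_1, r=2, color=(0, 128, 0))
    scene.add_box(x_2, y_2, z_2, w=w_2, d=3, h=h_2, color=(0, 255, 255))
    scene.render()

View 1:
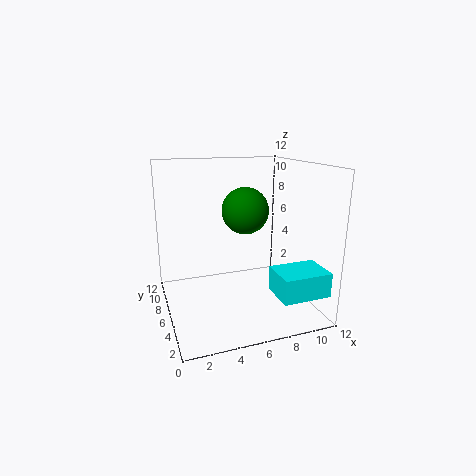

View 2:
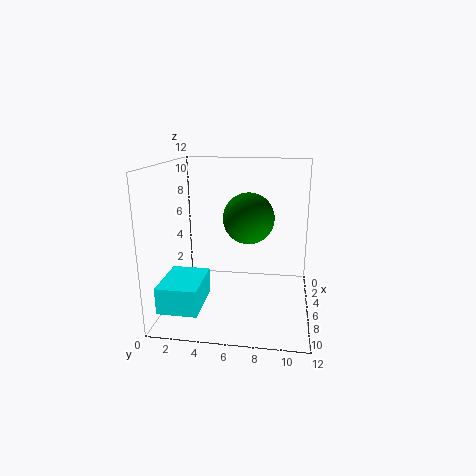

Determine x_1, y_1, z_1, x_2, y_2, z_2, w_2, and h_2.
x_1 = 7, y_1 = 7, z_1 = 8, x_2 = 8, y_2 = 1, z_2 = 2, w_2 = 4, h_2 = 2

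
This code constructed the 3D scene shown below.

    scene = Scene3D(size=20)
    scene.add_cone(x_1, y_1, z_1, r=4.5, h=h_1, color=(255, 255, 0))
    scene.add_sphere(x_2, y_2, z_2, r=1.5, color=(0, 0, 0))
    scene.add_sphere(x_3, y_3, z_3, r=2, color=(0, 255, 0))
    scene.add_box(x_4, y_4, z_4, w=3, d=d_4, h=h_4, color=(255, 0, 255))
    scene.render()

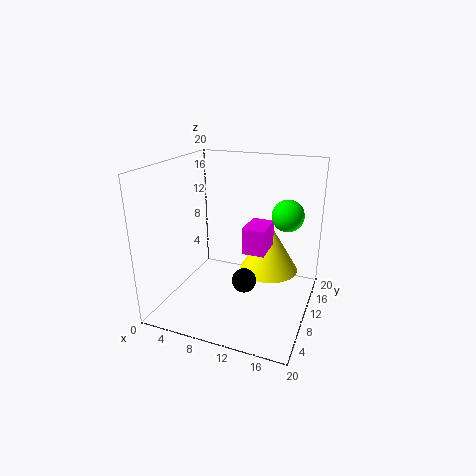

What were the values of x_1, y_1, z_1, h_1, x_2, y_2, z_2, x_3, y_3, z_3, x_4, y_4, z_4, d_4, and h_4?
x_1 = 13; y_1 = 15.5; z_1 = 3; h_1 = 7.5; x_2 = 13; y_2 = 4.5; z_2 = 7; x_3 = 17; y_3 = 9; z_3 = 14.5; x_4 = 11.5; y_4 = 7.5; z_4 = 9; d_4 = 4.5; h_4 = 3.5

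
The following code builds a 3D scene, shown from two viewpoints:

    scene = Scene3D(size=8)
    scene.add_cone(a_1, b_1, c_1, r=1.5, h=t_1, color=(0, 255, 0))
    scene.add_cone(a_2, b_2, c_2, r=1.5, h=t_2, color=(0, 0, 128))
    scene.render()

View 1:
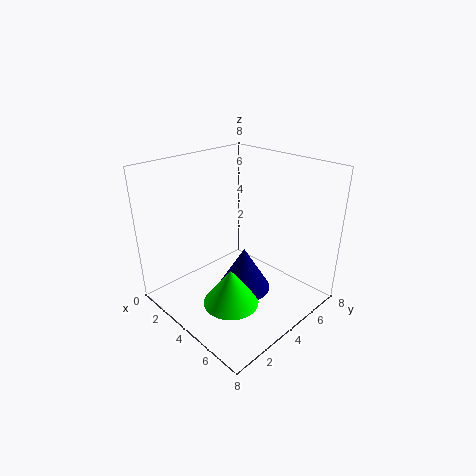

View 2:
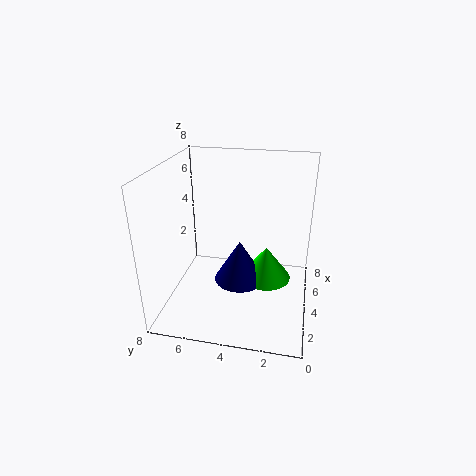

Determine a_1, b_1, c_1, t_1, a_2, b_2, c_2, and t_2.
a_1 = 5
b_1 = 2.5
c_1 = 1
t_1 = 2
a_2 = 4.5
b_2 = 4
c_2 = 1
t_2 = 2.5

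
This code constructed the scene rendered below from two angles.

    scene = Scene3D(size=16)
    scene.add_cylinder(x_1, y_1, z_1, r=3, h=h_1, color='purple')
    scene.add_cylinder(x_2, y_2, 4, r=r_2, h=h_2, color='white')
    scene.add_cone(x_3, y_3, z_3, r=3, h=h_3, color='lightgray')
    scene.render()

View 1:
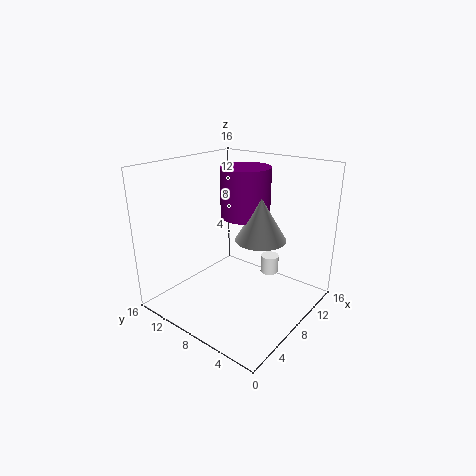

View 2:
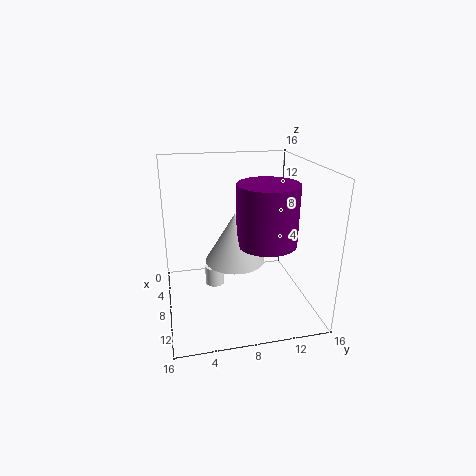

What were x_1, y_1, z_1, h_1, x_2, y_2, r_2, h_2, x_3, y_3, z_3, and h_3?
x_1 = 12, y_1 = 10, z_1 = 9, h_1 = 6, x_2 = 10, y_2 = 5, r_2 = 1, h_2 = 2, x_3 = 11, y_3 = 7, z_3 = 7, h_3 = 5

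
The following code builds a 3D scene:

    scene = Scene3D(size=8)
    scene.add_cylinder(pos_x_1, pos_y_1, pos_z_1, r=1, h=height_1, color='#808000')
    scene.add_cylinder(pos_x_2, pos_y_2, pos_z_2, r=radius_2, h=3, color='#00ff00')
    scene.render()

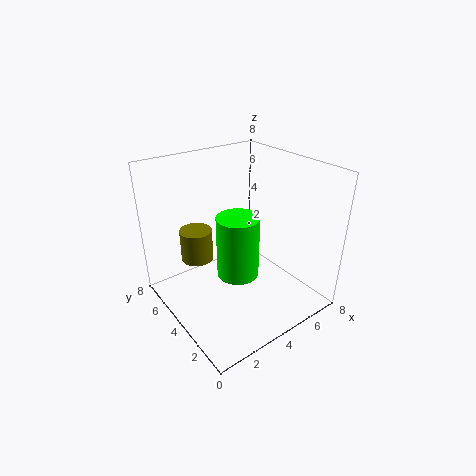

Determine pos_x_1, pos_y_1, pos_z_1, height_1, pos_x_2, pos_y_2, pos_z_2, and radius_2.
pos_x_1 = 3; pos_y_1 = 7; pos_z_1 = 1.5; height_1 = 2; pos_x_2 = 2.5; pos_y_2 = 2; pos_z_2 = 3.5; radius_2 = 1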